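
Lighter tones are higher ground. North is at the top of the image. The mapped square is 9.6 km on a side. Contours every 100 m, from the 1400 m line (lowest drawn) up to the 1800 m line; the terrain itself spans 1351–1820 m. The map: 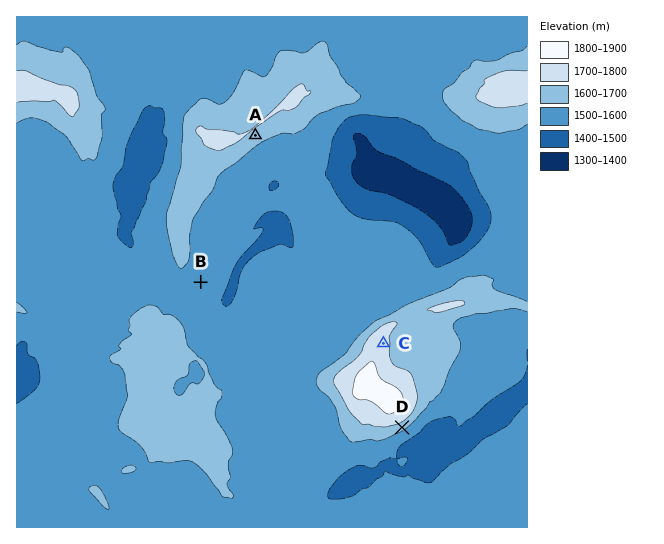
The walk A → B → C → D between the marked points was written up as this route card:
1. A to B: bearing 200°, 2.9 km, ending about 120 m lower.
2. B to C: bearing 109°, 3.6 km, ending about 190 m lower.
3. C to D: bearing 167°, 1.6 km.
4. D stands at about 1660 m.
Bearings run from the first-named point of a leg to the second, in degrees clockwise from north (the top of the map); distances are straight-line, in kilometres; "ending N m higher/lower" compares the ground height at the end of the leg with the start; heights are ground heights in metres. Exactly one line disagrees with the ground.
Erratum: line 2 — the sense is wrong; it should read higher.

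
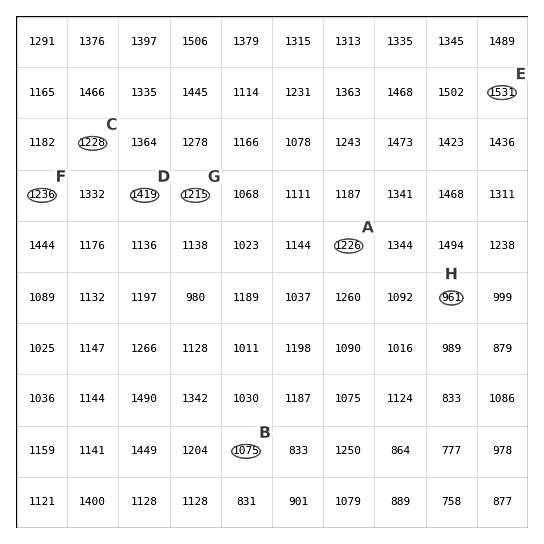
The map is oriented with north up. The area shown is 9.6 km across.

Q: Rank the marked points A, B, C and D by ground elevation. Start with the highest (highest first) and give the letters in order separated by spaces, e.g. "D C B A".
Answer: D C A B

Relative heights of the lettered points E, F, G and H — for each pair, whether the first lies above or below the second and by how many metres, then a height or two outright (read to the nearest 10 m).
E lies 570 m above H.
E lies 320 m above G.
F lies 290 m below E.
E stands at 1530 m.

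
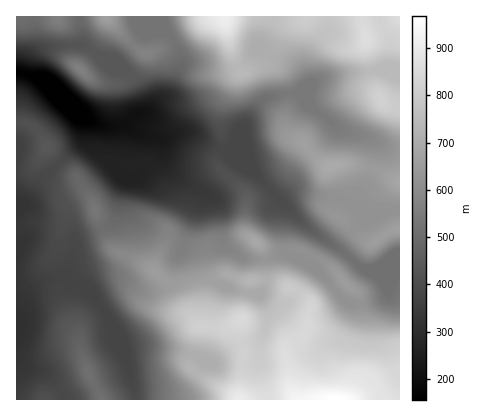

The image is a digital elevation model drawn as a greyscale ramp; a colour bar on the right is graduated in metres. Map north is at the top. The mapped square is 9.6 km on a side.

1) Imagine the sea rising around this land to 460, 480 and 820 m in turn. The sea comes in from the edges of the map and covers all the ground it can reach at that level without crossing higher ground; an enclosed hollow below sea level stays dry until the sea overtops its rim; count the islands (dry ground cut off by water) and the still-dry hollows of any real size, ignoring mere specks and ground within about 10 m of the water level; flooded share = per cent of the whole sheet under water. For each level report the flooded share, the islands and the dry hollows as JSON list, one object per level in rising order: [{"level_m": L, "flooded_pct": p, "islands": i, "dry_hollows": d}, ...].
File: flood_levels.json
[{"level_m": 460, "flooded_pct": 37, "islands": 1, "dry_hollows": 0}, {"level_m": 480, "flooded_pct": 39, "islands": 1, "dry_hollows": 0}, {"level_m": 820, "flooded_pct": 92, "islands": 1, "dry_hollows": 0}]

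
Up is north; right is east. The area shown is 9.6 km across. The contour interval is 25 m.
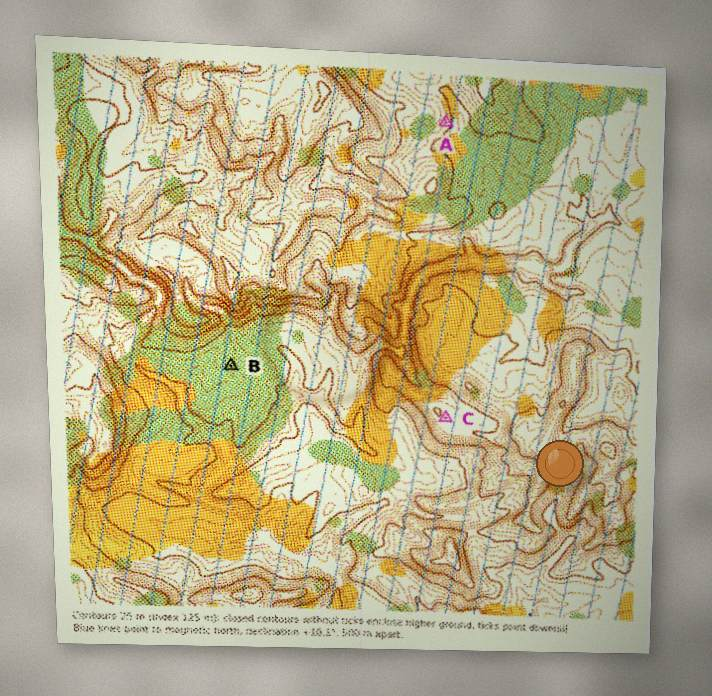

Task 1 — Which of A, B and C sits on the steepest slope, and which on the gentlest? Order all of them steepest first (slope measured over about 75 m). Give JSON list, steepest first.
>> ["A", "B", "C"]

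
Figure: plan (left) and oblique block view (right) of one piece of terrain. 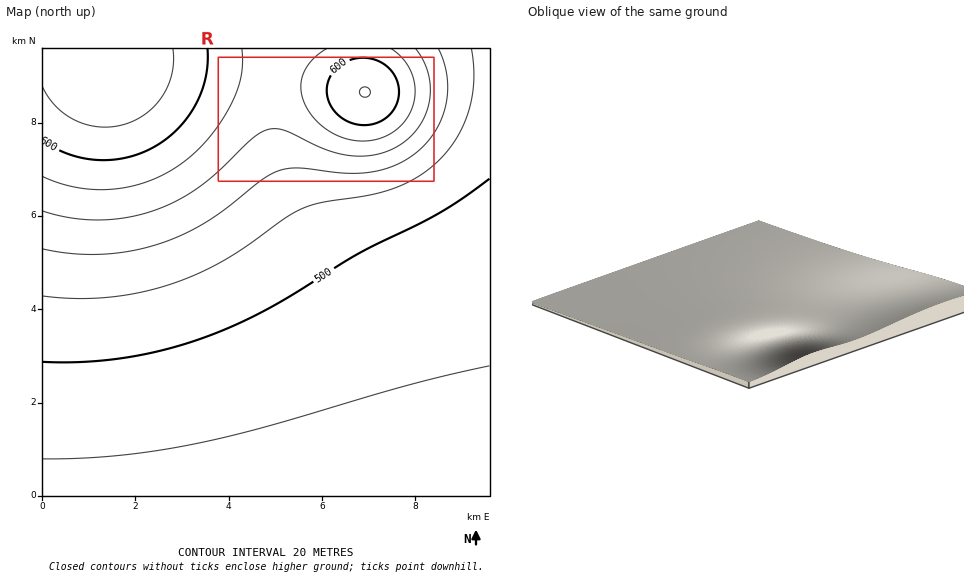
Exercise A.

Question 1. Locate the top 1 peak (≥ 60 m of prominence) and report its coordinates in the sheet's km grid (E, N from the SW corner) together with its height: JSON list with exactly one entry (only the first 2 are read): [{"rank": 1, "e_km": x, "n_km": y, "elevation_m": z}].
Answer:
[{"rank": 1, "e_km": 1.36, "n_km": 9.34, "elevation_m": 639}]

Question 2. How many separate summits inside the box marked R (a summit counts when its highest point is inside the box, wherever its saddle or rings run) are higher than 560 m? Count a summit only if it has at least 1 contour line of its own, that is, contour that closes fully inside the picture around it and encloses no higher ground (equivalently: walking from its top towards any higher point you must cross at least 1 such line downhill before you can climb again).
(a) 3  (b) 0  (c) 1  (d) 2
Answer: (c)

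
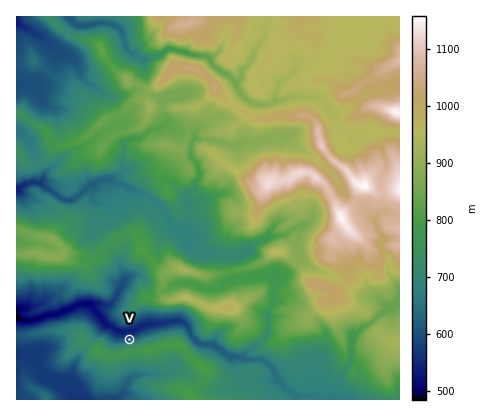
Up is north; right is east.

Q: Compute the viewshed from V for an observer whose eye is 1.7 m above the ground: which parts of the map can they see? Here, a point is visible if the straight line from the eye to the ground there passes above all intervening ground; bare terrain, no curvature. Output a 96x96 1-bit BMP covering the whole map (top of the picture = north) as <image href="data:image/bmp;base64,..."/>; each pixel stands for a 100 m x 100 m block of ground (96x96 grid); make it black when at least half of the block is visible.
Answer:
<image width="96" height="96" href="data:image/bmp;base64,Qk2+BAAAAAAAAD4AAAAoAAAAYAAAAGAAAAABAAEAAAAAAIAEAAATCwAAEwsAAAIAAAAAAAAA////AAAAAAAAAAAAAAAAAAAAAAAAAAAAAAAAAAAAAAAAAAAAAAAAAAAAAAAAAAAAAAAAAAAAAAAAAAAAAAAAAAAAAAAAAAAAAAAAAAAAAAAAAAAAAAAAAAAAAAAAAAAAAAAAAAAAAAAAAAAAAAAAAAAAAAAAAAAAAAAAAAAAAAAAAAAAAAAAAAAAAAAAAAAAAAAAAAAAAAAAAAYAAAAAAAAAAAAAAAf4AAAAAAAAAAAAAAf/AAAAAAAAAAAAAAf/AAAAAAAAAAAAAHP/AAAAAAAAAAAAAHn/wAAAAAAAAAAAAH//wAGAAAAAAAAAAH//+A/BAAAAAAAAAH3f///+AAAAAAAAAHxv///8AAAAAAAAADgH///4AAAAAAAAACAH//4AAAAAAAAAP+AD//gAAAAAAAAAP/gAAGAAAAAAAAAGB/4AAAAAAAAAAAD3A/4AAAAAAAAAAAD3gfwAAAAAAAAAAAB/4fgAAAAAAAAAAAB/+PwAAAAAAAAAAAD//vwAAAAAAAAAAAD///wAAAAAAAAAAABn//wAAAAAAAAAAADz/zwAAAAAAAAAAAD7/gAAAAAAAAAAAAAADgAAAAAAAAAAAAAAAAAAAAAAAAAAAAAAAAAAAAAAAAAAAAAAAAAAAAAAAAAAAAAAAAAAAAAAAAAAAAAAAAAAAAAAAAAAAAAAAAAAAAAAAAAAAAAAAAAAAAAAAAAAAAAAAAAAAAAAAAAAAAAAAAAAAAAAAAAAAAAAAAAAAAAAAAAAAAAAAAAAAAAAAAAAAAAAAAAAAAAAAAAAAAAAAAAAAAAAAAAAAAAAAAAAAAAAAAAAAAAAAAAAAAAAAAAAAAAAAAAAAAAAAAAAAAAAAAAAAAAAAAAAAAAAAAAAAAAAAAAAAAAAAAAAAAAAAAAAAAAAAAAAAAAAAAAAAAAAAAAAAAAAAAAAAAAAAAAAAAAAAAAAAAAAAAAAAAAAAAAAAAAAAAAAAAAAAAAAAAAAAAAAAAAAAAAAAAAAAAAAAAAAAAAAAAAAAAAAAAAAAAAAAAAAAAAAAAAAAAAAAAAAAAAAAAAAAAAAAAAAAAAAAAAAAAAAAAAAAAAAAAAAAAAAAAAAAAAAAAAAAAAAAAAAAAAAAAAAAAAAAAAAAAAAAAAAAAAAAAAAAAAAAAAAAAAAAAAAAAAAAAAAAAAAAAAAAAAAAAAAAAAAAAAAAAAAAAAAAAAAAAAAAAAAAAAAAAAAAAAAAAAAAAAAAAAAAAAAAAAAAAAAAAAAAAAAAAAAAAAAAAAAAAAAAAAAAAAAAAAAAAAAAAAAAAAAAAAAAAAAAAAAAAAAAAAAAAAAAAAAAAAAAAAAAAAAAAAAAAAAAAAAAAAAAAAAAAAAAAAAAAAAAAAAAAAAAAAAAAAAAAAAAAAAAAAAAAAAAAAAAAAAAAAAAAAAAAAAAAAAAAAAAAAAAAAAAAAAAAAAAAAAAAAAAAAAAAAAAAAAAAAAAAAAAAAAAAAAAAAAAAAAAAAAAAAAAAAAAAAAAAAAAAAAAAAAAAAAAAAAAAAAAAAAAAAAAAAAAAA="/>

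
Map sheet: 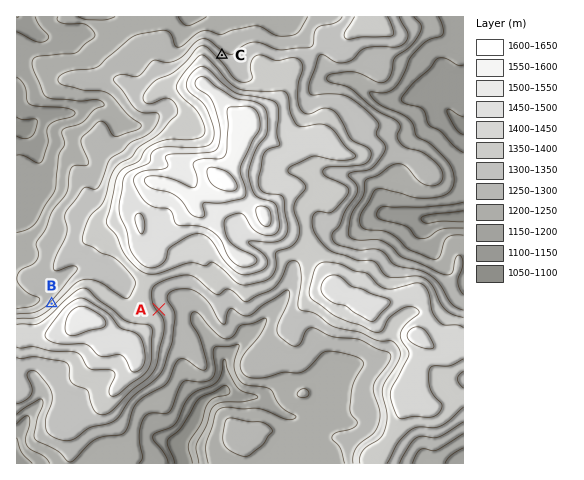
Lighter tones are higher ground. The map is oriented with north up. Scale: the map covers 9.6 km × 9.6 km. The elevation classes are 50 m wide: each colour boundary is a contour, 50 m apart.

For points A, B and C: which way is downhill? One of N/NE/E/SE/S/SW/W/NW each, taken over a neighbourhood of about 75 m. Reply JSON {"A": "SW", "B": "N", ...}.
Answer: {"A": "NE", "B": "NW", "C": "NE"}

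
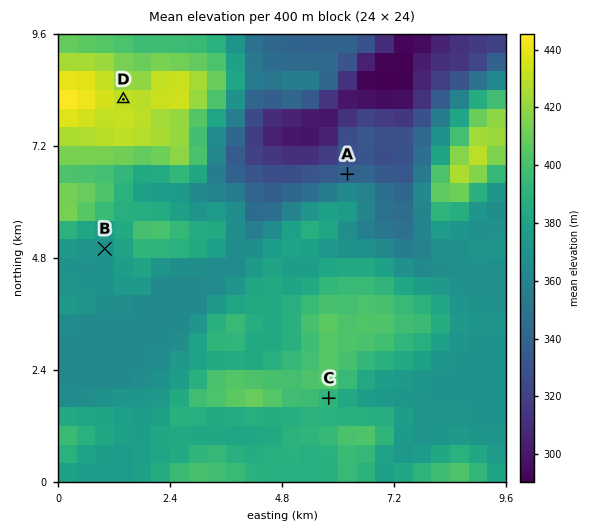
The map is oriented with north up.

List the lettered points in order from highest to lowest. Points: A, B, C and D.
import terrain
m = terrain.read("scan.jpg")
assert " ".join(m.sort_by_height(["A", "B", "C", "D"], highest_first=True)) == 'D C B A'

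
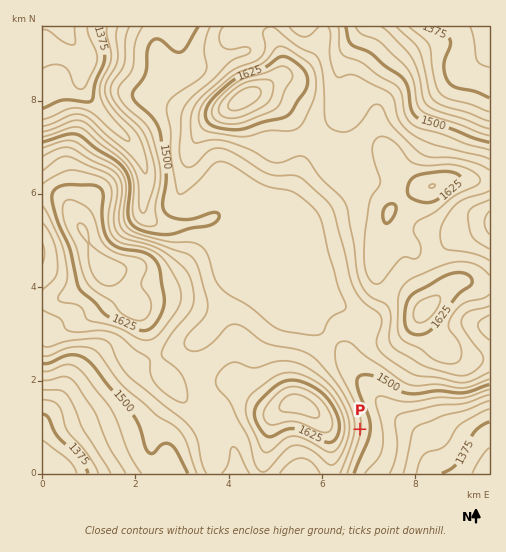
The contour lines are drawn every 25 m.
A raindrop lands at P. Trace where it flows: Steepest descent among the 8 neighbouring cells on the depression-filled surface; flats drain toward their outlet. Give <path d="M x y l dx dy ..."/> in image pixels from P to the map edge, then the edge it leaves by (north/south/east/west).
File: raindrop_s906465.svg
<path d="M360 429l50 0 16 16 2 7 3 10 11 11"/>
exit: south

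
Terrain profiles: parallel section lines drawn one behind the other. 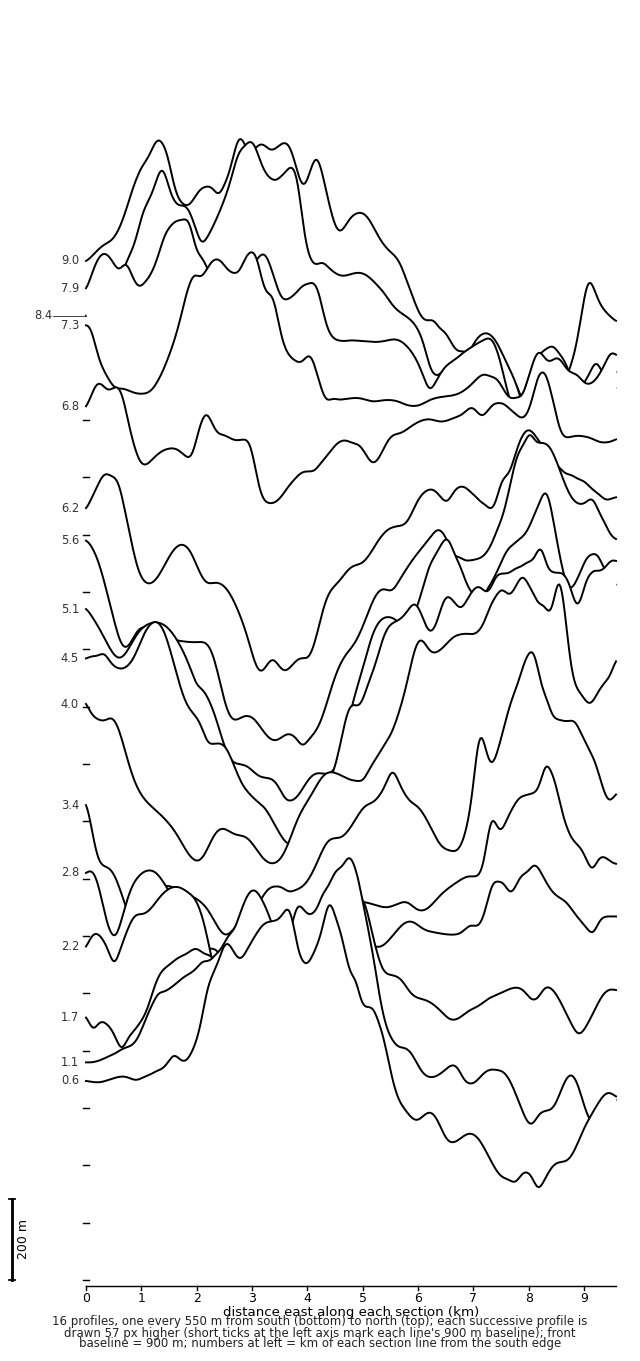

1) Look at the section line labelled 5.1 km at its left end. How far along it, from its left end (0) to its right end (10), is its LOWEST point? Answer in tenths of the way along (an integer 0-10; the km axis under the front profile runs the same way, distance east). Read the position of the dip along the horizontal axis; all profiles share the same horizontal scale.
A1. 4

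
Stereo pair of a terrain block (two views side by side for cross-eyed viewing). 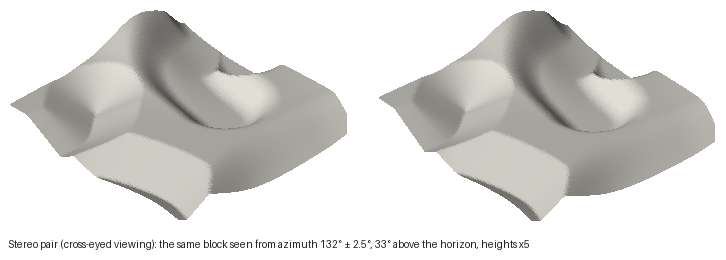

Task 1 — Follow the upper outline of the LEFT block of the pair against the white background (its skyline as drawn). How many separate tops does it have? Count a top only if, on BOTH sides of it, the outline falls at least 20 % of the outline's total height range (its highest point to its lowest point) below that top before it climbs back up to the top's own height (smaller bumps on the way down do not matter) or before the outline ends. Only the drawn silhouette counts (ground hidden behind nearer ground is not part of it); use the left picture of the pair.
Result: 1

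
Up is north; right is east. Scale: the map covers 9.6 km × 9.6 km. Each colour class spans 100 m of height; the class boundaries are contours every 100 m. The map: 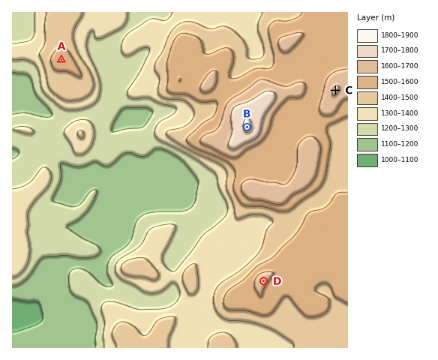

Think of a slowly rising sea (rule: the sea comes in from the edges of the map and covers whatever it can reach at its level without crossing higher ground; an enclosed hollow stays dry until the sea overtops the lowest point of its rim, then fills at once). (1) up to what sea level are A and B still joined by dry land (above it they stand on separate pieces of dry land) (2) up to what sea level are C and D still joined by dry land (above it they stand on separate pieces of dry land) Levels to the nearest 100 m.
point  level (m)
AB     1300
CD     1500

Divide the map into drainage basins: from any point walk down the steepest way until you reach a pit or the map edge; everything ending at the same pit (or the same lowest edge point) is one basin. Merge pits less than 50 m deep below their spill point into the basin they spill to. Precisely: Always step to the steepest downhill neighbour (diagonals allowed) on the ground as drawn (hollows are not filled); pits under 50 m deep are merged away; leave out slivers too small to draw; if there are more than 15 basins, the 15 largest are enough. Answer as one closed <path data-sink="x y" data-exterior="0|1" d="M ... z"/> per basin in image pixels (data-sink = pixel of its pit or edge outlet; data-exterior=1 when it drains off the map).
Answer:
<path data-sink="12 318" data-exterior="1" d="M348 12l-283 0-1 6-6 8 4 30 19 22 0 16 7 16 0 9-7 15-45 0 6 5 2 7 0 32-10 12-15 12-7 2 0 144 336 0z"/><path data-sink="12 100" data-exterior="1" d="M31 51l-19 2 0 76 12 0 16 5 41 0 7-15 0-9-7-16 1-13-2-5-17-17z"/><path data-sink="12 27" data-exterior="1" d="M65 12l-53 0 0 40 19-1 31 8-4-33 6-8z"/><path data-sink="12 152" data-exterior="1" d="M24 129l-12 1 0 74 7-2 15-12 10-12 0-35-7-9z"/>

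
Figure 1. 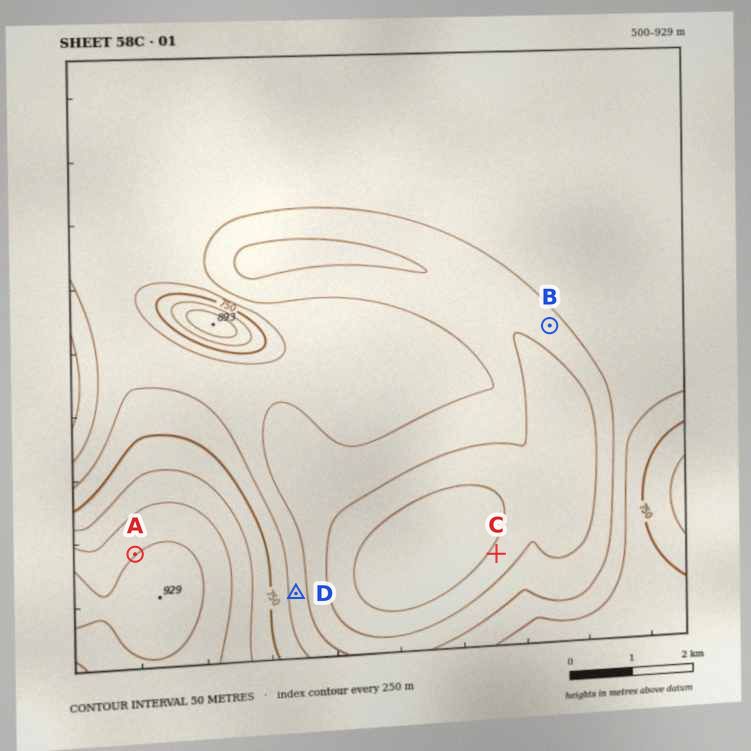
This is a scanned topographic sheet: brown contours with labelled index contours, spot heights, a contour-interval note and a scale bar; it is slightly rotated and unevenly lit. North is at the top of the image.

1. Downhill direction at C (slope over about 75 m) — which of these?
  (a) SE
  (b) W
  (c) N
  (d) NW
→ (d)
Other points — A NW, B SW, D E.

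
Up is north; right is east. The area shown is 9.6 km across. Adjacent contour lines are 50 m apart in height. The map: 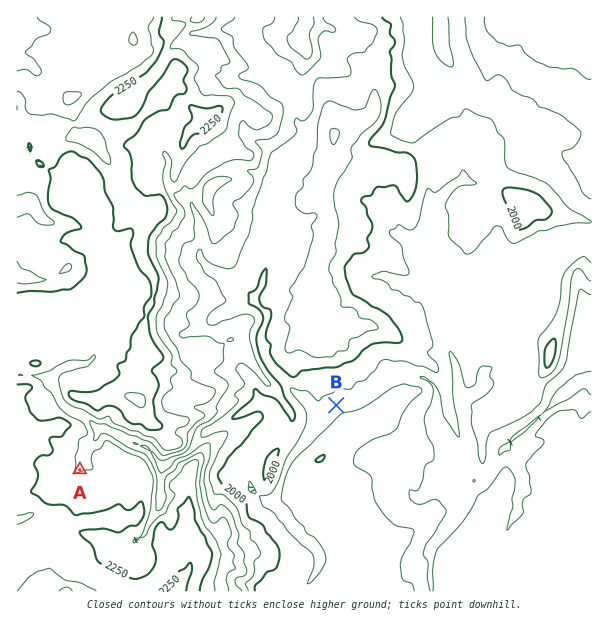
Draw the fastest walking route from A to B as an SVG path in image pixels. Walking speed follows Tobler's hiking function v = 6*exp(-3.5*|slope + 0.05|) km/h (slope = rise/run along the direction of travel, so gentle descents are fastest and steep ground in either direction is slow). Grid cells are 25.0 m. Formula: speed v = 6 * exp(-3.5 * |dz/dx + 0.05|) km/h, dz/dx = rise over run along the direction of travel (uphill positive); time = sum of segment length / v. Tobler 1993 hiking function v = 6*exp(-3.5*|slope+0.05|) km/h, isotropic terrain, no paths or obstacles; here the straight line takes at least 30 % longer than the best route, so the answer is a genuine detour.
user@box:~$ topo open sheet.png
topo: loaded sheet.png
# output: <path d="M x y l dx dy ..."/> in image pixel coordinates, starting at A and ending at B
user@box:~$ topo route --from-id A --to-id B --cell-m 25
<path d="M80 470l1-3 0-6 8-15 1-2 6-3 2-1 3-6 3-2 4 0 27 14 3 0 12 6 8 7 3 2 4 0 9-5 6 0 9-4 2-2 3-1 9-9 27-14 33 0 3-1 3 0 3 1 13 0 3 2 9 0 6-3 8-8 3-1 6 0 6-3 4-5 6-3"/>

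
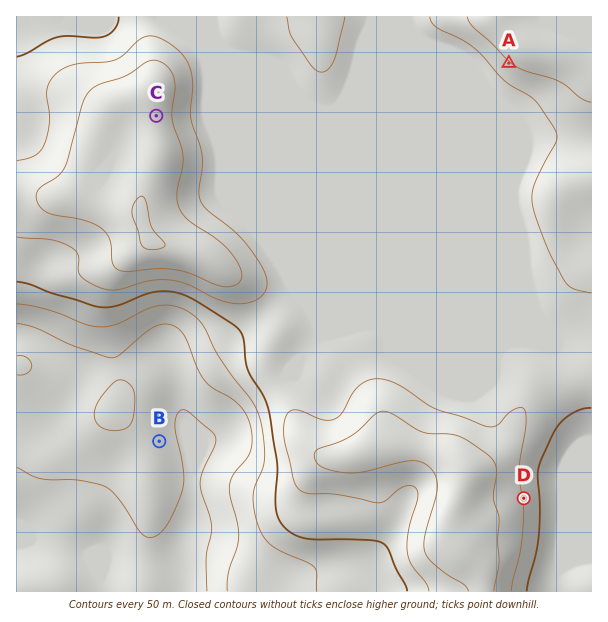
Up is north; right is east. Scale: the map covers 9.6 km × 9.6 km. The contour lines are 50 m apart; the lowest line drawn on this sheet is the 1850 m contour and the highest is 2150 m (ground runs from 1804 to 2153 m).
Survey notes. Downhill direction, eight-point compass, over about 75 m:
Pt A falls SW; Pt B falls E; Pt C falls E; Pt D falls E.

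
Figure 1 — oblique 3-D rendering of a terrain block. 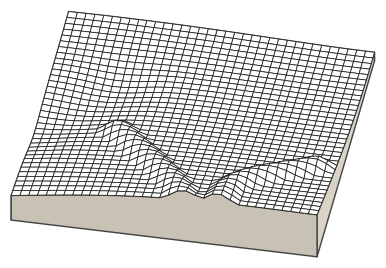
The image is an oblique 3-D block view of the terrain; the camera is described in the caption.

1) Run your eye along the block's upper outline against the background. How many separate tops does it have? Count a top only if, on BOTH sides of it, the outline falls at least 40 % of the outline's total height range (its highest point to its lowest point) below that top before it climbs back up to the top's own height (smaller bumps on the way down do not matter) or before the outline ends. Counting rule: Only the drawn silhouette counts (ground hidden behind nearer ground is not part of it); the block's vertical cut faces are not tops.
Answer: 0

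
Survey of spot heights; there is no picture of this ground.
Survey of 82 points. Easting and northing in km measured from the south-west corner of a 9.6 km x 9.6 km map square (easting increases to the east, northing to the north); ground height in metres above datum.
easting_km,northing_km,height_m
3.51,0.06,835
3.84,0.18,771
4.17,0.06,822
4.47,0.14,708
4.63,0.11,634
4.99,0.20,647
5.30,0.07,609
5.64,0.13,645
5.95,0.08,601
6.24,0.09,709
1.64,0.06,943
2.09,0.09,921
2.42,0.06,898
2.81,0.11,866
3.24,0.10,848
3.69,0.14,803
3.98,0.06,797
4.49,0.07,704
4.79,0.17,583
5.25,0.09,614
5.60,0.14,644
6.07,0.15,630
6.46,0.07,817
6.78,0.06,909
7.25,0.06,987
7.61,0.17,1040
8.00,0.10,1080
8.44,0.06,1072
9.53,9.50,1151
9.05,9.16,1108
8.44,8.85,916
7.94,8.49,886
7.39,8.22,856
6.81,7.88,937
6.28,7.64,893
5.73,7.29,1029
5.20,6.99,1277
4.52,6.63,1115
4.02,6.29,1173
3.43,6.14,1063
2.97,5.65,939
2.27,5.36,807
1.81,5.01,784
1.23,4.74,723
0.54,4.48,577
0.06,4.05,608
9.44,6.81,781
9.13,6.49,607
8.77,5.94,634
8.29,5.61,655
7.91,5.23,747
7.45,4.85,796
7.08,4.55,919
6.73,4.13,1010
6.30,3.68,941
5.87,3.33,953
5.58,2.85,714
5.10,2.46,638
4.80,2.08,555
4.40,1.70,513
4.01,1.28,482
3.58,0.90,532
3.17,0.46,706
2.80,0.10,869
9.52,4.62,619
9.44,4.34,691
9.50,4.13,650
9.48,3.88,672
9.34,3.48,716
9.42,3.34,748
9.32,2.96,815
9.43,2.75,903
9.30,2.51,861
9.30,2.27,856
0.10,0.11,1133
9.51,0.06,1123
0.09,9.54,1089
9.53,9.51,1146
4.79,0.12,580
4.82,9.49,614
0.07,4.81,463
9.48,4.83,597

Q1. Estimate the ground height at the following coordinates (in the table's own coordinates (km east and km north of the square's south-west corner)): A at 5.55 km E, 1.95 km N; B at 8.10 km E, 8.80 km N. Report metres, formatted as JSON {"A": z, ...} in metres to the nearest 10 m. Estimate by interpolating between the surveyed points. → {"A": 650, "B": 910}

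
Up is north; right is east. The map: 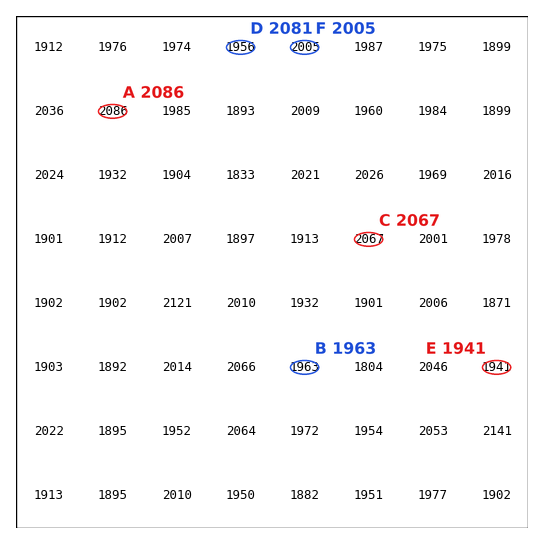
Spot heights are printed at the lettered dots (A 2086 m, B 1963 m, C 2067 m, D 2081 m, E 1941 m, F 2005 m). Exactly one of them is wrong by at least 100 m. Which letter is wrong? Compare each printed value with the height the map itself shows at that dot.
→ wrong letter D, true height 1956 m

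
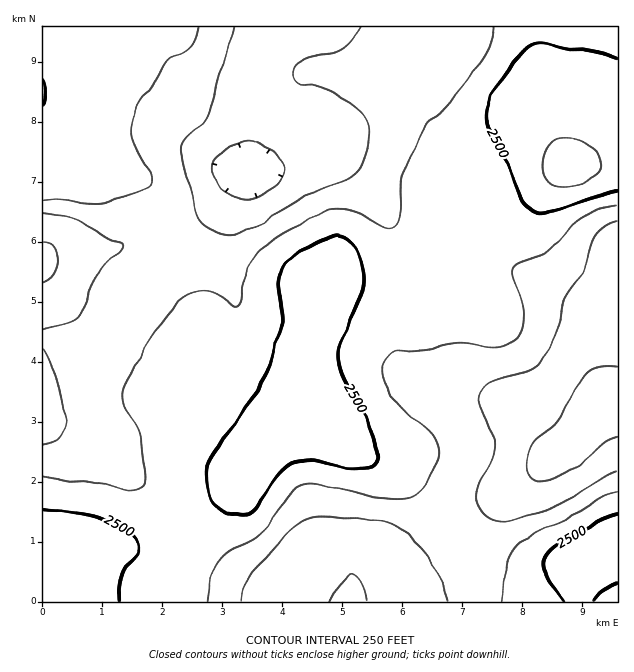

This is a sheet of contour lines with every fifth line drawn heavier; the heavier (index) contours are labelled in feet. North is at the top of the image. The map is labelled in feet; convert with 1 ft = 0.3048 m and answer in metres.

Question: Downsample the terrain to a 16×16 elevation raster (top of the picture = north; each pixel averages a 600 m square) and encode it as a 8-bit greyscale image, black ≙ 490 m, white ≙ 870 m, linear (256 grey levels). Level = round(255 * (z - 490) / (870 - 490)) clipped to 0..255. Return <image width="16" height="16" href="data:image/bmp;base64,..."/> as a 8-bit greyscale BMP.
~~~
<image width="16" height="16" href="data:image/bmp;base64,Qk02BQAAAAAAADYEAAAoAAAAEAAAABAAAAABAAgAAAAAAAABAAATCwAAEwsAAAABAAAAAAAAAAAAAAEBAQACAgIAAwMDAAQEBAAFBQUABgYGAAcHBwAICAgACQkJAAoKCgALCwsADAwMAA0NDQAODg4ADw8PABAQEAAREREAEhISABMTEwAUFBQAFRUVABYWFgAXFxcAGBgYABkZGQAaGhoAGxsbABwcHAAdHR0AHh4eAB8fHwAgICAAISEhACIiIgAjIyMAJCQkACUlJQAmJiYAJycnACgoKAApKSkAKioqACsrKwAsLCwALS0tAC4uLgAvLy8AMDAwADExMQAyMjIAMzMzADQ0NAA1NTUANjY2ADc3NwA4ODgAOTk5ADo6OgA7OzsAPDw8AD09PQA+Pj4APz8/AEBAQABBQUEAQkJCAENDQwBEREQARUVFAEZGRgBHR0cASEhIAElJSQBKSkoAS0tLAExMTABNTU0ATk5OAE9PTwBQUFAAUVFRAFJSUgBTU1MAVFRUAFVVVQBWVlYAV1dXAFhYWABZWVkAWlpaAFtbWwBcXFwAXV1dAF5eXgBfX18AYGBgAGFhYQBiYmIAY2NjAGRkZABlZWUAZmZmAGdnZwBoaGgAaWlpAGpqagBra2sAbGxsAG1tbQBubm4Ab29vAHBwcABxcXEAcnJyAHNzcwB0dHQAdXV1AHZ2dgB3d3cAeHh4AHl5eQB6enoAe3t7AHx8fAB9fX0Afn5+AH9/fwCAgIAAgYGBAIKCggCDg4MAhISEAIWFhQCGhoYAh4eHAIiIiACJiYkAioqKAIuLiwCMjIwAjY2NAI6OjgCPj48AkJCQAJGRkQCSkpIAk5OTAJSUlACVlZUAlpaWAJeXlwCYmJgAmZmZAJqamgCbm5sAnJycAJ2dnQCenp4An5+fAKCgoAChoaEAoqKiAKOjowCkpKQApaWlAKampgCnp6cAqKioAKmpqQCqqqoAq6urAKysrACtra0Arq6uAK+vrwCwsLAAsbGxALKysgCzs7MAtLS0ALW1tQC2trYAt7e3ALi4uAC5ubkAurq6ALu7uwC8vLwAvb29AL6+vgC/v78AwMDAAMHBwQDCwsIAw8PDAMTExADFxcUAxsbGAMfHxwDIyMgAycnJAMrKygDLy8sAzMzMAM3NzQDOzs4Az8/PANDQ0ADR0dEA0tLSANPT0wDU1NQA1dXVANbW1gDX19cA2NjYANnZ2QDa2toA29vbANzc3ADd3d0A3t7eAN/f3wDg4OAA4eHhAOLi4gDj4+MA5OTkAOXl5QDm5uYA5+fnAOjo6ADp6ekA6urqAOvr6wDs7OwA7e3tAO7u7gDv7+8A8PDwAPHx8QDy8vIA8/PzAPT09AD19fUA9vb2APf39wD4+PgA+fn5APr6+gD7+/sA/Pz8AP39/QD+/v4A////AMDBrJWHWzUkHStDWXWivLzMyLiumoBQLScyUWlvkrnKta6fpa+2hlpcZ3RsS0xton5+f5e00reXpKGLcEUiJEpUan6Vp8nY1tOqjHhRJBUZT26HlJau0t/Fk3hnRTQgDVhugpWTmb7Lr4ZzaWNUMx5VZXeMko2wxLSYlI+Td0g0NFdte4WFr9HBpZuZmHtVNCJHWmhqdaPGwZqOjo6Ebj1AXGFhUEZmj5mEjJegp5RhnZiHcDcUJUpedYqPncfgyLCfh2QyFiAuP2WGj6rY8eWtl4RxUzI6P0hhfY+83d3VqpCHf2U7RlFVZ3B6p8/PyJ2MiIZ2RkNLUF5gYoiytrQ="/>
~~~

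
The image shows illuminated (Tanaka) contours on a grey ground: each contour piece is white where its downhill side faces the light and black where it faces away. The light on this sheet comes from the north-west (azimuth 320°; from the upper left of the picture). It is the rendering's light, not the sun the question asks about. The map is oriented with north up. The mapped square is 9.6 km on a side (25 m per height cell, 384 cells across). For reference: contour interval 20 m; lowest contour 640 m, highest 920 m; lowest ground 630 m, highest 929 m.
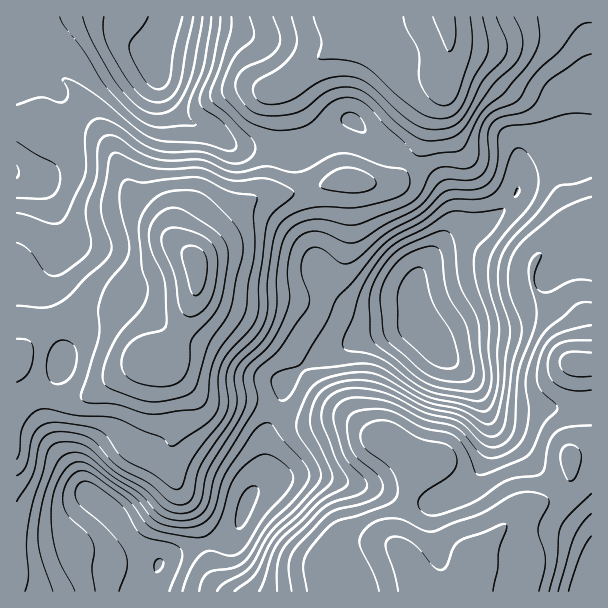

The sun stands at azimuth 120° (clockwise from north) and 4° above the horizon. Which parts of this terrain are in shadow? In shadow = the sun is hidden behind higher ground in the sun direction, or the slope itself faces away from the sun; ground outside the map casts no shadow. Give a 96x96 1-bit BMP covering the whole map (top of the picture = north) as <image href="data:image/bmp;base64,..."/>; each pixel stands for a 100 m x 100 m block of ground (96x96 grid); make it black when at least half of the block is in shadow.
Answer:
<image width="96" height="96" href="data:image/bmp;base64,Qk2+BAAAAAAAAD4AAAAoAAAAYAAAAGAAAAABAAEAAAAAAIAEAAATCwAAEwsAAAIAAAAAAAAA////AAAAAAAAAAD4/jAAAAAAAAAAAAH8//gAAAAAAAAAAAH9//gAAAAAAAAAAAH///wAAAAAAAAAAAH///4AAAAAAAAAAAH///+AAAAAAAAAAAD5///AAAAAAAAAAAAB///AAAAAAAAAAAAB///gAAAAAAAAAAAB///wAAAAAAAAAAAA///4AAAAAAAAAAAA///4IAOAAAAAAAAAf//8cAPgAAAAAAwAf///+AP/AAAAAAgAf////AD/gAAAAAAAP////gA/wAAAAAAAP////gAfgAAAAAAAP////gAPAAAAAAAAH///4AADAAAAAAAAH//8AAABgAAAAAAAD//4AAABwAAAAAAAB//4AAAB4IAAAAAAAf++AAAB8cAAAAAAADA/AAAD/8AAAAAAAAA/AAAD/+AAAAAAAAB/gAAD/+AAAAAAAAB/gAAH/+AAAAAAAAH/gAAH/8AAAAAAAAP/AAAH/4AAAAAAAAf+AAMP/AAAAAAAAA/+AAef+AAAAAAAAB/+AAf/+AAAAAAAAB//AAf/+AAAAAAAAB//AAP//AAAcAAAAD//gAf//AAAeAAAAB//gA///gAA/AAAAB//wB///4AA/gAAAAf/wD///8AA/4AAAAB/gD///+AA/8AAAAAAAD///+AAf+AAAAAAAD////AAP+AAAAAAAD////AAH/AAAAAAAH////gAD+AAAAAAAH////AAAYAAAAAAAH////AAAAAAAAAAAH///+AAAAAAAAAAAP///gAAAABgAAAAAP//4AAAAADgAAAAAP//4AAAAAHwAAAAAP//4AAAAAPwAAAAAP//4AAAAAPwAAAAAP//4AAAMAPwAAAAAP//4AAAP4PgAAAAAP//4AAAH+CAAAAAAH//8AAAD/gAAAAAAB//8AAAAf4AAAAAAAf/+AAAAP4AAAAAAAP/+AAAAP8AAAAAAAP//AAAAP8AAAAAAAH//gAAAP8AAAAAAAD//wAAAP8AAAAAAAA//4AAAf8AAAAAAAAf/4AAEf8AAAAAAAAH/8AAfH8AAAAAAAAA/4AA/g8AAAAAAAAAf4AB/wcAAAAAAAAAP4AD/wAAAAAAAAAAH4AD/4AABgAAAAAADwAD/wAYDwAAAAAAAAAB/wB8H4BwAAAAAAAB/wD8H4BwAAAAAAAB/gD8HwAAAAAAAAAA/gD8HgAAAAAAAAAAfgDwAAAAAAAAAAAAfgAAAAAAAAAAAAAAOAAAAAAAAAAAAAAAAAAAAAAAAAAAAAAAAAAAAAAAAAAAAAAAAAAAAAAAAAAAAAAAAAD4AAAAAAAAAAAAAAH+AAAAAAAAAAAAAAP/gAAAAAAAAAAAAAP/4AAAAAAAAAAAAAP/8AAAAAAAAAAAAAf//AAAAAAAAAAAAAf//AAAAAAAAAAAAA///DgAAAAAAAAAAA//+H4AAAAAAAAAAA//+H4AAAAAAAAAAB//+H4AAAAAAAAAAB//+D4AAAAAAAAAAB//8AAAAAAAAAAAAA//8AAAAAAAAAAAAA//8AAAAAAAAAAAAA//8AAAAAAAAAA="/>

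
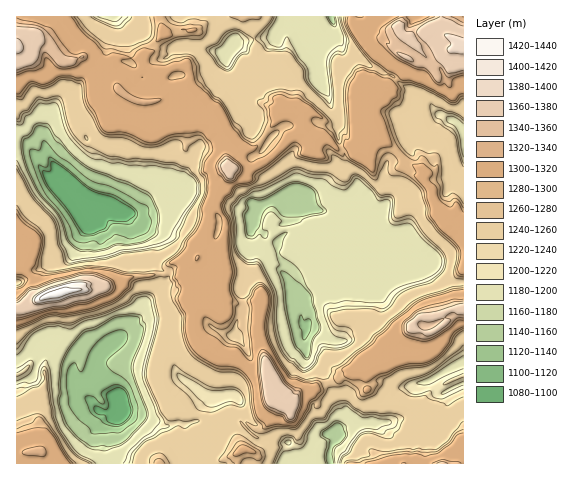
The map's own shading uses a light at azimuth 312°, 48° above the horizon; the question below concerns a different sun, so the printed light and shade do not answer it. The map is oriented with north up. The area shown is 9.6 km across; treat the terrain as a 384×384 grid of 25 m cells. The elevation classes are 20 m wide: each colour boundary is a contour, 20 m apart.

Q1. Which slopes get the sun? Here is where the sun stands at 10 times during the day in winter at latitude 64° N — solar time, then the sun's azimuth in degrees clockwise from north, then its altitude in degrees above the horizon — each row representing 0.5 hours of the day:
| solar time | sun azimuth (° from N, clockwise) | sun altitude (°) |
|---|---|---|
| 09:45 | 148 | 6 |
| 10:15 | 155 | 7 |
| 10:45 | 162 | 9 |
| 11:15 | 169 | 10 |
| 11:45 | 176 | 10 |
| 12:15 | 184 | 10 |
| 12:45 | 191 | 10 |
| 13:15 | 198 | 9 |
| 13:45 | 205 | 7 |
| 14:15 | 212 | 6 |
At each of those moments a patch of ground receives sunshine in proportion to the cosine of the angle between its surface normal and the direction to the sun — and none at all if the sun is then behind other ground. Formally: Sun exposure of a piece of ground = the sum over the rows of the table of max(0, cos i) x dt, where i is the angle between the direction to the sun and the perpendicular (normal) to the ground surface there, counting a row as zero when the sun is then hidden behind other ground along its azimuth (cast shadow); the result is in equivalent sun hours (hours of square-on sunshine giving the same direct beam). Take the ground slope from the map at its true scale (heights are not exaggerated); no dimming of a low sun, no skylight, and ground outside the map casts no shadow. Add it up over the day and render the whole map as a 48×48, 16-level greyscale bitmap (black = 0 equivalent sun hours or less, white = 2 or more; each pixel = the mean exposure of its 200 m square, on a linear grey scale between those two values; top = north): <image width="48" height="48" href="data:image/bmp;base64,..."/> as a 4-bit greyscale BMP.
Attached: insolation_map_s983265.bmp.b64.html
<image width="48" height="48" href="data:image/bmp;base64,Qk32BAAAAAAAAHYAAAAoAAAAMAAAADAAAAABAAQAAAAAAIAEAAATCwAAEwsAABAAAAAAAAAAAAAAABEREQAiIiIAMzMzAERERABVVVUAZmZmAHd3dwCIiIgAmZmZAKqqqgC7u7sAzMzMAN3d3QDu7u4A////AGeGUhA1VEVCRVVVipp4ZVVVUQATQkMgE0RFQQEAJCREVVVVM2M2h3VWITMQAAAARVVFIRARACElVVVVQgJWi7ZDESVBEiMhFRMyERNEMhIQI0VVVFWrvYl2RSABJVVVMBEhIjQxACFFh3VFVVeZz8rbx0M1RFZlQ1MkM0MkMjRqZmQiRFh9xql6d87dyGVVVVVURER2RXiHVUMhADaXZXqH3YdmZVUyIxRUZFd2aHiWVCR5d4Z1VDanZoyWUgAiERAVVVVoy4iFQkq5qndlQBImy6Z2aFMlhYVFZVVWZoZmV7hnibZlEAAUWHadp720FCUzZlVmZlRWeWfNy2VTEABEElZmru7ddGVVaWZVVTRGZnyGZSQhEAAlMSVVZmadyqZVanZlVUM1ZqZlISUiEQEQARFGZmZnqqllVrdmZVM1ZnZCEUZDMyEiNEIVWN3ph93am43ZZVZFVmU3pmVUMzM3uWUhVmRKze/+/e7N26hVVVaXiFV1RER4dmVCETd2fXr//+///KdnaWZmZ2VnREViESIRIAASVia+7v7t7beGZ1VlVDVWVVVTIRARIgAAAAECR7t8m72mVVVWU0IzRWlVVVVEIRAAACEAAAFDNauWeGZWZ0ISR5ZVVVVVQgABEoMAAAAAERJFdWZlVlQjZ4ZVVWVVRDEBSlUgAAAAASNEdmdmUyEkV3VVVVVVRFRDVFVBAAAAASMzEVRmUhJEVmZWZVVVVVVZVlVTEAAAAAAAEUVVUzRFRWZmZVVWZVbIqFUkIAAAAAACExRUZiBHdFVlVWZVVWuLpkEkIAAAAAAUQjNWVUJWRDVVZmZWiJiZZRJCAAAAAARFUzRXNGQzERElZlVlnLaVVTQgAAESJYVnVBNWR2UgNDJXZmVmVmZkI1MAAjNHmGemVTJGu93ZVVZ2ZmaNhWdiAVIRJFrJd7x1VTRWbO/b2YyGmWi2ZmpURDIiRahq3IZmZXl2zJqNzMmau8yWecdUVSJHWnvadmZni8d4d2jYjey6Zq2WeGU1VTNnp8mK3u7tyGUzITJMlr7pi8ZoZhE0VFRWbIvKdmd2ZmU0E1gjqmZYuGVqgSI1VHdWuLdmd73dqZiVVSBiSYZnFGVmNFVVVHt5iYd93ZZmq6x2UxJJNFVCI1VlNVVVI6faaGaWZmZVZmZlUUVHl1VERVVURVVBFqpmZ2eWZmZlZlVVNFZmZmYyRlZVVlVH3HmahmlmVoiHZmVTJVZkVUERVlZpt1WJyce7tmZmdzM0VVUhRWUyIAESVVZmh2ati33tdoZVU1VVRVIUVWVSEjEkVFVVSM66dpdnzsdlVVVmVFNFVWVVVVNFUkQxaXanzb22zaZlVEVDV1RTA1VVZSRVVBBJeMtoZ3Z6YUdURVZjABNBITVVUyVTNDiWq1hmeHZ3MzNBAAE3QiV5UxQgAUVUA5lpZXV2ZzVkNVMSMzEpy7p5lYYyJFVVR6Zld1ZnYjMhRUE0I1VVNFZmrqe2VWZVW2VEZSRUMwAUVRMQAEVjEAFGaZh6VWZSZkRSEgAkIA=="/>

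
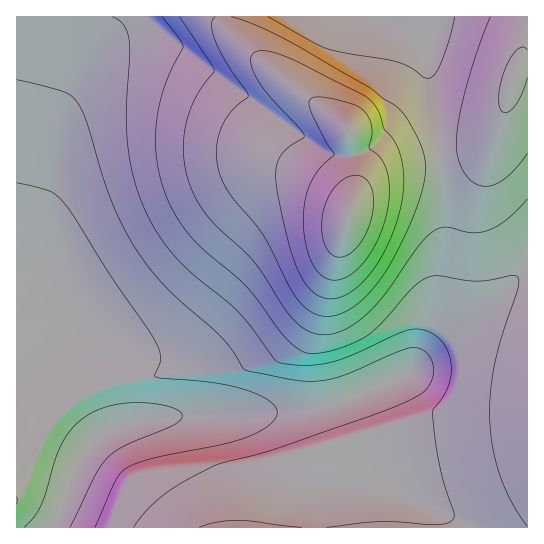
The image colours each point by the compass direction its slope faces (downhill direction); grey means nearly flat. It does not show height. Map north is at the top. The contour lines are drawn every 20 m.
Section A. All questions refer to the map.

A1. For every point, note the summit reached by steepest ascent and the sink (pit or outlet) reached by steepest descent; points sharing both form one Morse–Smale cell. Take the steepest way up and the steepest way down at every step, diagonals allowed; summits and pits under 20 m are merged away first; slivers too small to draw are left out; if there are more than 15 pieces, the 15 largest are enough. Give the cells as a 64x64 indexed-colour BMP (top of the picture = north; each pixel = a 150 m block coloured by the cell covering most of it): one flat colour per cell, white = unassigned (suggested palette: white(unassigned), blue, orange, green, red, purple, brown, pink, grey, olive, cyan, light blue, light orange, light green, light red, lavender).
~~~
<image width="64" height="64" href="data:image/bmp;base64,Qk12CAAAAAAAAHYAAAAoAAAAQAAAAEAAAAABAAQAAAAAAAAIAAATCwAAEwsAABAAAAAAAAAA////ALR3HwAOf/8ALKAsACgn1gC9Z5QAS1aMAMJ34wB/f38AIr28AM++FwDox64AeLv/AIrfmACWmP8A1bDFABERERERERERERERERERERERERERERERERERERERERERERERERERERERERERERERERERERERERERERERERERERERERERERERERERERERERERERERERERERERERERERERERERERERERERERERERERERERERERERERERERERERERERERERERERERERERERERERERERERERERERERERERERERERERERERERERERERERERERERERERERERERERERERERERERERERERERERERERERERERERERERERERERERERERERERERERERERERERERERERERERERERERERERERERERERERERERERERERERERERERERERERERERERERERERERERERERERERERERERERERERERERERERERERERERERERERERERERERERERERERERERERERERERERERERERERERERERERERERERERERERERERERERERERERERERERERERERERERERERERERERERERERERERERERERERERERERERERERERERERERERERERERERERERERERERERERERERERERERERERERERERERERERERERERERERERERERERERERERERERERERERERERERERERERERERERERERERERERERERERERERERERERERERERERERERERERERERERERERERERERERERERERERERERERERERERERERERERERERERERERERERERERERERERERERERERERERERERERERERERERERERERERERERERERERERERERERERERERERERERERERERERERERERERERERERERERERERERERERERERERERERERERERERERERERERERERERERERERERERERERERERERERExERERERERERERERERERERERERERERERERERERERERERMREREREREREREREREREREREREREREREREREREREREREzERERERERERERERERERERERERERERERERERERERERERMxEREREREREREREREREREREREREREREREREREREREREzMxERERERERERERERERERERERERERERERERERERERETMzMREREREREREREREREREREREREREREREREREREREREzMzERERERERERERERERERERERERERERERERERERERETMzMzERERERERERERERERERERERERERERERERERERERMzMzMxEREREREREREREREREREREREREREREREREREREzMzMzMRERERERERERERERERERERERERERERERERERETMzMzMzERERERERERERERERERERERERERERERERERERMzMzMzMxERERERERERERERERERERERERERERERERERETMzMzMzERERERERERERERERERERERERERERERERERERMzMzMzMREREREREREREREREREREREREREREREREREREzMzMzMxERERERERERERERERERERERERERERERERERETMzMzMzERERERERERERERERERERERERERERERERERERMzMzMzMREREREREREREREREREREREREREREREREREREzMzMzMxERERERERERERERERERERERERERERERERERETMzMzMzERERERERERERERERERERERERERERERERERERMzMzMzMREREREREREREREREREREREREREREREREREREzMzMzMxERERERERERERERERERERERERERESERERERETMzMzMzERERERERERERERERERERERERERERIhERERETMzMzMzMREREREREREREREREREREREREREREiIRERERMzMzMzMxERERERERERERERERERERERERERESIiIhEREzMzMzMzERERERERERERERERERERERERERERIiIiIiIkQzMzMzMREREREREREREREREREREREREREREiIiIiIiRERDMzMxERERERERERERERERERERERERERESIiIiIiJEREQzMzERERERERERERERERERERERERERERIiIiIiIkREREMzMRERERERERERERERERERERERERERIiIiIiIkREREQzMxERERERERERERERERERERERERESIiIiIiIiREREREMzERERERERERERERERERERERERESIiIiIiIiJEREREQzMRERERERERERERERERERERERESIiIiIiIiIkRERERDMxERERERERERERERERERERERESIiIiIiIiIiREREREQzEREREREREREREREREREREREiIiIiIiIiIiJERERERDMREREREREREREREREREREREiIiIiIiIiIiIkREREREMxEREREREREREREREREREREiIiIiIiIiIiIiRERERERDERERERERERERERERERERIiIiIiIiIiIiIiREREREREQRERERERERERERERERERIiIiIiIiIiIiIiJERERERERBERERERERERERERERERIiIiIiIiIiIiIiIkREREREREERERERERERERERERERIiIiIiIiIiIiIiIkREREREREQRERERERERERERERERIiIiIiIiIiIiIiJERERERERERBEREREREREREREREREiIiIiIiIiIiIiRERERERERERE"/>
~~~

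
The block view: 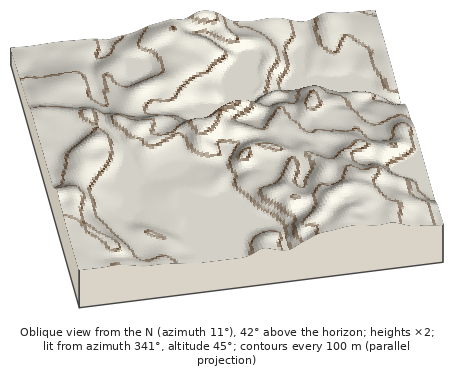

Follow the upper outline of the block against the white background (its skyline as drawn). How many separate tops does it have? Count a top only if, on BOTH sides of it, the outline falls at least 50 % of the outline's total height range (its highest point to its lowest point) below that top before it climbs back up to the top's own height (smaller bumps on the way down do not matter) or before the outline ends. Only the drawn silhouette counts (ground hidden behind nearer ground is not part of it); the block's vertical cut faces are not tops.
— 0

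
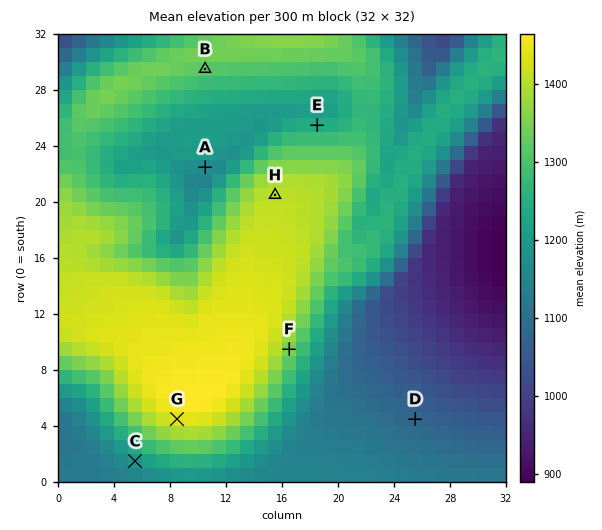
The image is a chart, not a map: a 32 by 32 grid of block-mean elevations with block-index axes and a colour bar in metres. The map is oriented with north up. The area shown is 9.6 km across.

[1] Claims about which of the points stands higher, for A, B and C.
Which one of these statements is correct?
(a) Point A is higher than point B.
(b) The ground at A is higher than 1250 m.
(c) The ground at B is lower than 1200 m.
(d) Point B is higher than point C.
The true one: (d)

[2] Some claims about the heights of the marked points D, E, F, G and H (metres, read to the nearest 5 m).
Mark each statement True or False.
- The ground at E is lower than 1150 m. False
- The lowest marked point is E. False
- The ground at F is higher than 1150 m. True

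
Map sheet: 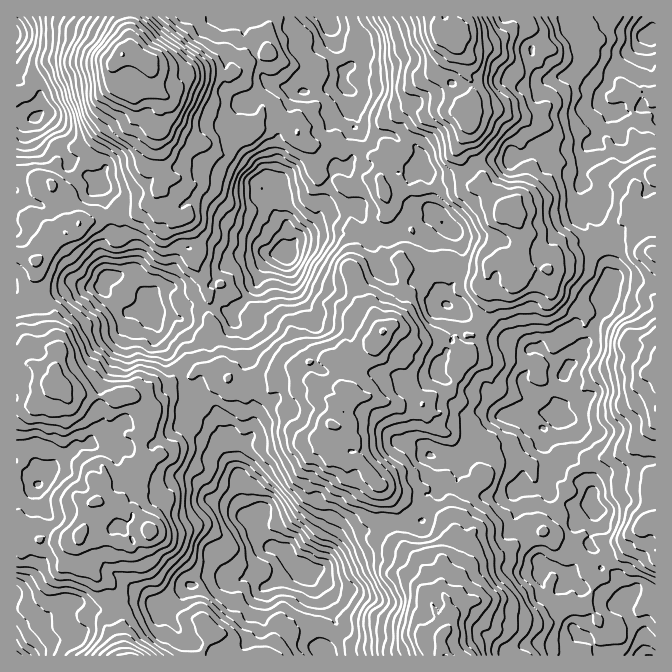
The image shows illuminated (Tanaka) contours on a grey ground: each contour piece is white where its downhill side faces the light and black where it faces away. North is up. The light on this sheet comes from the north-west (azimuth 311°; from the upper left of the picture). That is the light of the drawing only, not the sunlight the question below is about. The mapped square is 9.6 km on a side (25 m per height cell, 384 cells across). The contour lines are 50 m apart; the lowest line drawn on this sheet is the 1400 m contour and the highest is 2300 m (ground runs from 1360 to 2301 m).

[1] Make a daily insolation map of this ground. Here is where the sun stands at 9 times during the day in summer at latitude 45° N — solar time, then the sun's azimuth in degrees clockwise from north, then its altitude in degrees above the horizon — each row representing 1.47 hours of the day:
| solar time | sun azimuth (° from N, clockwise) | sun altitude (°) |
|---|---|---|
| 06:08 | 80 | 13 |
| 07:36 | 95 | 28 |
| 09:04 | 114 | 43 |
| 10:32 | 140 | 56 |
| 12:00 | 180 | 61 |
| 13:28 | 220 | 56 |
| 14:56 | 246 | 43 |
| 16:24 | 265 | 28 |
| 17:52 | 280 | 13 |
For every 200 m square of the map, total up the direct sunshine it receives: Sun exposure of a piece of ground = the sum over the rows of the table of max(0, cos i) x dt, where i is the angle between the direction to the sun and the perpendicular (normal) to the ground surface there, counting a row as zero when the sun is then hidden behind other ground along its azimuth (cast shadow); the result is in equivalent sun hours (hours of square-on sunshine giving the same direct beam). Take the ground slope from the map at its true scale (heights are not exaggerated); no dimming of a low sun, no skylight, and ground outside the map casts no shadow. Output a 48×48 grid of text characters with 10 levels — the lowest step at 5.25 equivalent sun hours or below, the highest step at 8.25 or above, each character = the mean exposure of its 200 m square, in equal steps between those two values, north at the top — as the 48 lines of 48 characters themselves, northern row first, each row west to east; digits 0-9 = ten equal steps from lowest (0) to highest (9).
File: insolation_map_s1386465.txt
876543420000366666667536788888766643366458868889
556644223200034466656731677687788765579746777766
245432136300002456754543676678799877667666678752
567666689875412656996554776676689987976898888644
677776798987766687799885667666799987777876886455
557765888887777788657764477568986663256656785776
857767999999777776563255465477766666555467877888
655668999999777753675667456788788888877777666667
221268989888876666787775556889998898898876764665
233579989999877778989878766667977998888877766676
125678988998888888988998987776778988766776655633
423577878997778888887887766686678874335578666455
887556788978877777665898677767678766102467787678
799865457788888865566899988888888997445566677676
667644677888768986877988867888788987786677666777
875677899999987888877897667986548888997655656898
668899888999998778877576668877754677898754578865
567999898999877886766342245645654546678765679866
888998988999887756300223345786777667877667778999
898898866899997465200345885688897668888888887678
897555558987788864331356774356888789999987885566
786223378888888885331256565324677899999988764677
443342356677776577764566676324344679999999874234
455236666555457546556535565686445578999998874233
665544443344467554435423667888777777789987765686
766753210002554456566567889987887777676778745766
876554320113677666677778778998867998887766567766
777655411556898987887776656678657888778855787689
779977777756789999888877787657568778987788855688
899998899877888999877766889998977888888778767887
999999988887778898865566677999987774358745788888
999999888885488888777668876789998776445655655579
988986677776778788788889886456889888775676556799
899864456789887688988898885224347866787676889987
787556777887788567888999988556667687888878997767
643456768876579667878999999876765688777887787787
657787877677656677777889999998654454556678678767
766768898535654446568999999999866534566557545546
765458877775578534579899988655566766768765544479
887888987998778755677899988763125665568988777898
998899999999877786335788878767665566778898877998
998998899998987887744666777666766665677679778999
989999888998776656753356787886455653223577898989
789889987888522565320245655776776765445556788877
898767876577442245433114442335786698774467876788
888888665456875234676555766655656788778778787699
888875432235789865455678666667778668888887679888
997511100002478985454248776677887436764576578988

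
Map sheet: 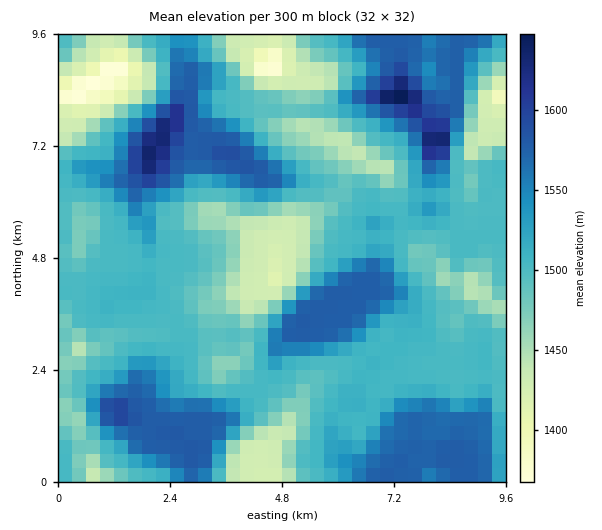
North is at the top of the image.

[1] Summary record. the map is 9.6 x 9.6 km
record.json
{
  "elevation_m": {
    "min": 1355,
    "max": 1650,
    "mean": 1510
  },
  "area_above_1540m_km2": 24.9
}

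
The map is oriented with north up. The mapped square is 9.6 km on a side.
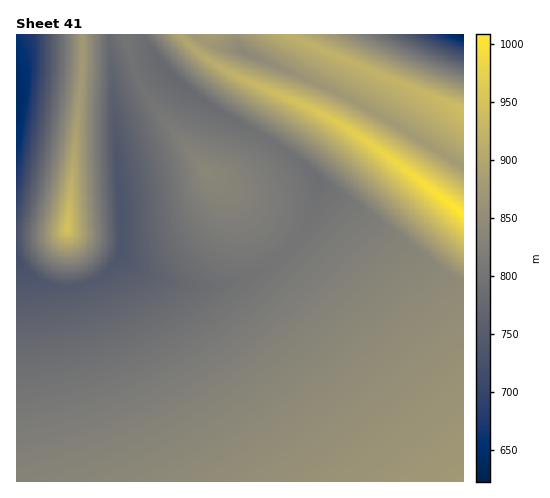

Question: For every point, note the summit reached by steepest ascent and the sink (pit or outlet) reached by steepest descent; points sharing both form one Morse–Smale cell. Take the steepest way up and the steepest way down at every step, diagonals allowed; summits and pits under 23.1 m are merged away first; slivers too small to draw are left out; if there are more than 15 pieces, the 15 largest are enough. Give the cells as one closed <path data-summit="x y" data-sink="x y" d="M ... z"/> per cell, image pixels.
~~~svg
<path data-summit="463 481" data-sink="17 89" d="M320 181l-9 33-17 29-17 17-15 11-28 11-19 4-23 0-24-5-28-13-20-16-10 16-13 11-16 7-22 1-13-3-13-7-16-18-1 222 447 1 1-199-19-9-83-64z"/><path data-summit="206 172" data-sink="17 89" d="M160 62l-47 18 9 152-2 20 9 8 17 12 15 7 22 6 32 1 35-9 27-17 24-26 13-26 5-29-33-28-92-56z"/><path data-summit="68 228" data-sink="17 89" d="M109 34l-93 1 0 224 17 18 20 9 22 1 22-8 13-11 11-18 0-45-7-89-2-64z"/><path data-summit="463 214" data-sink="17 89" d="M179 34l-69 0 3 45 47-17 34 33 92 56 21 16 14 15 41 28 83 64 15 8 4 0 0-68-2-2-69-52-49-34-39-21-43-17-41-20-20-13z"/><path data-summit="463 214" data-sink="244 52" d="M232 34l-53 1 22 20 20 13 41 20 43 17 39 21 120 87 0-45-2-2-111-67-108-47z"/><path data-summit="463 109" data-sink="244 52" d="M288 34l-55 1 10 17 108 47 113 67-1-57-116-48z"/><path data-summit="463 109" data-sink="463 35" d="M463 34l-174 1 113 49 61 25z"/>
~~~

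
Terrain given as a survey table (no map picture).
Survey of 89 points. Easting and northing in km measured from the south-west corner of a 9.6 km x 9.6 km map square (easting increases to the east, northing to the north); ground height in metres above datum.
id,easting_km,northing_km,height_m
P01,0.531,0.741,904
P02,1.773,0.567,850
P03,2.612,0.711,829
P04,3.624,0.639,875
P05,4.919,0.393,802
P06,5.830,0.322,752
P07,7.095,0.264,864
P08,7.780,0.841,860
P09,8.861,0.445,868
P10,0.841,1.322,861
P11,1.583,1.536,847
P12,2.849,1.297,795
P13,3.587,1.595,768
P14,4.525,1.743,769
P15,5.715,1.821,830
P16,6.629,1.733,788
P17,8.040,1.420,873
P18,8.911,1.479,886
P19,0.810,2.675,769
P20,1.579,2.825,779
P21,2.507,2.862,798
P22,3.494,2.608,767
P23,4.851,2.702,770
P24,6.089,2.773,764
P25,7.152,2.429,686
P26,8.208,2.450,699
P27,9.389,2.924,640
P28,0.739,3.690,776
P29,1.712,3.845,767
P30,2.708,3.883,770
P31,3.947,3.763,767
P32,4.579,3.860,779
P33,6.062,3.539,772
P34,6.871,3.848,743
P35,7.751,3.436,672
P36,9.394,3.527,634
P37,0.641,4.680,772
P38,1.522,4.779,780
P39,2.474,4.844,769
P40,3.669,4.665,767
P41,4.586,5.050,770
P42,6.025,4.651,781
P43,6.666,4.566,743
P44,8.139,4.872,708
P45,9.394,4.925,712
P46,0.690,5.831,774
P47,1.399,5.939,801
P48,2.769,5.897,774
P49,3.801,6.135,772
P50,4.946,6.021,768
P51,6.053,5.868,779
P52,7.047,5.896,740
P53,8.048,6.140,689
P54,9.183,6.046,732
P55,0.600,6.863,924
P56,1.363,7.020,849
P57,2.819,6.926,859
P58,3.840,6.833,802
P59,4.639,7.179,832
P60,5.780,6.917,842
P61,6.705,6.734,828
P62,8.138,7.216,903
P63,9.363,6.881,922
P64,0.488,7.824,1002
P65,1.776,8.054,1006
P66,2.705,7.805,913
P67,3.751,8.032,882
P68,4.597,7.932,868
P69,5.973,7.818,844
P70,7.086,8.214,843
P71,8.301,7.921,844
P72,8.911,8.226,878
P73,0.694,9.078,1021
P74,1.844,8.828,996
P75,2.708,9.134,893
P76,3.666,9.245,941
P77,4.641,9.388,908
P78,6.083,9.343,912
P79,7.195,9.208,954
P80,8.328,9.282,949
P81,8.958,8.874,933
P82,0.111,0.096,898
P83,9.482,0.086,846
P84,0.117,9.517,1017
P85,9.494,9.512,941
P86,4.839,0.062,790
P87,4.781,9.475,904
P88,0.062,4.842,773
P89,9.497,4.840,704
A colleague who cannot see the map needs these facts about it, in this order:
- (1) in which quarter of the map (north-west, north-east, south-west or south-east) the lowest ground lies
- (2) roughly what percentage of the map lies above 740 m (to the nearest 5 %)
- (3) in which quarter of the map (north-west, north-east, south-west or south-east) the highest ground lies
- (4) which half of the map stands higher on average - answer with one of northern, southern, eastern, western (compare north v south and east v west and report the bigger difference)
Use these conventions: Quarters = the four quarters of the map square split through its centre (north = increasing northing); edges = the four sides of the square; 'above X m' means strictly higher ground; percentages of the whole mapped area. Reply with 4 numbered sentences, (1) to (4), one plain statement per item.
(1) The lowest ground is in the south-east quarter.
(2) About 85 % of the map lies above 740 m.
(3) Look to the north-west quarter for the highest ground.
(4) On average the northern half of the map is the higher ground.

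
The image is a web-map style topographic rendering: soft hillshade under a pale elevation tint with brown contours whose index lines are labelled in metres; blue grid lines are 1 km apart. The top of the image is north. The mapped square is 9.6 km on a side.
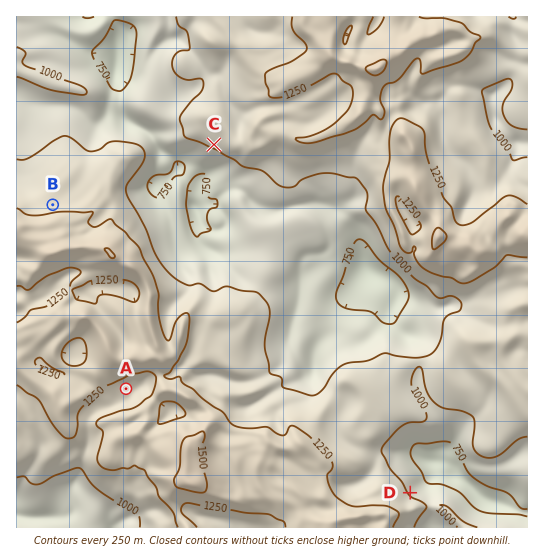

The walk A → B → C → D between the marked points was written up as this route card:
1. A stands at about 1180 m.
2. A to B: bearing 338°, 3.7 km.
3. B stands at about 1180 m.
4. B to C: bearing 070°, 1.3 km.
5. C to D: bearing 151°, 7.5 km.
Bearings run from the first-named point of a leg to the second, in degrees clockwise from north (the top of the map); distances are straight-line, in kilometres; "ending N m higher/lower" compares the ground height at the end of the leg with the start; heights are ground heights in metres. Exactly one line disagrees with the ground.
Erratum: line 4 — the distance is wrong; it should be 3.2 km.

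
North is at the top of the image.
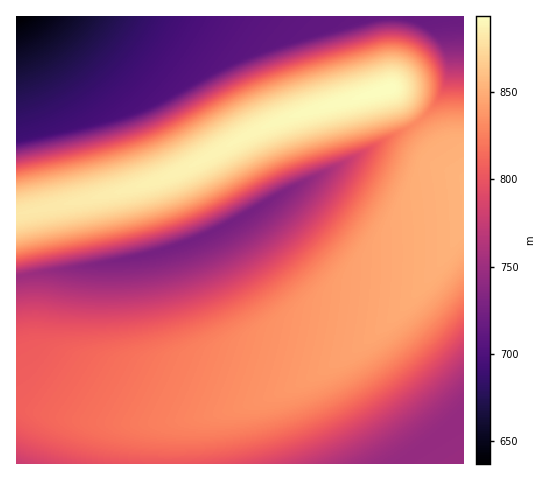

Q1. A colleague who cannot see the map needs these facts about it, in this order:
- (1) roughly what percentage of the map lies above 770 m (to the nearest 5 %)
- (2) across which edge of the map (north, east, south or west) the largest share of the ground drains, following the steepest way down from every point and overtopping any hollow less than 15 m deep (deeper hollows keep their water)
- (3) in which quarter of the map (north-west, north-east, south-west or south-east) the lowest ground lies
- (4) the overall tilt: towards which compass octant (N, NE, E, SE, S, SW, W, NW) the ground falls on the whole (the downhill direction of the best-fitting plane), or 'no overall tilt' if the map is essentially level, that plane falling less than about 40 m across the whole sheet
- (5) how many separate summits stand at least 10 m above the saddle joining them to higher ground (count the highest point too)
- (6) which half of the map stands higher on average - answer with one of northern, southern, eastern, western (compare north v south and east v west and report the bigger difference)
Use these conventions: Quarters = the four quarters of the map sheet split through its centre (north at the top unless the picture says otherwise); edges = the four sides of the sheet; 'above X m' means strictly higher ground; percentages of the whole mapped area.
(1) Ground above 770 m makes up about 75 % of the sheet.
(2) The largest share of the runoff leaves by the western edge.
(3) The lowest ground is in the north-west quarter.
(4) Overall the map slopes down towards the north-west.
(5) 2 summits rise at least 10 m above their surroundings.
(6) The eastern half stands higher on average than the western half.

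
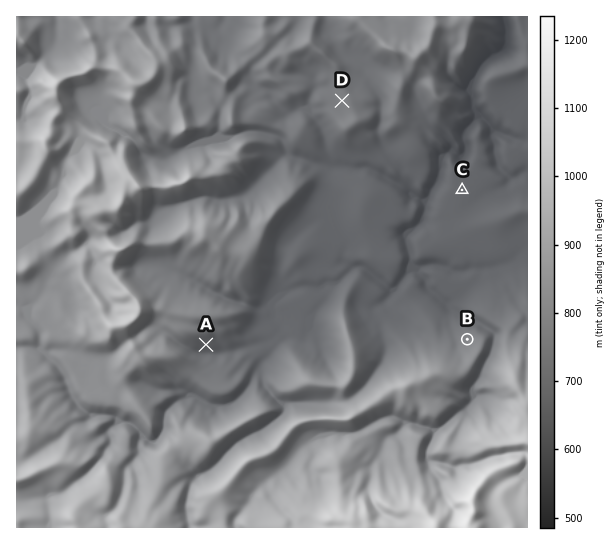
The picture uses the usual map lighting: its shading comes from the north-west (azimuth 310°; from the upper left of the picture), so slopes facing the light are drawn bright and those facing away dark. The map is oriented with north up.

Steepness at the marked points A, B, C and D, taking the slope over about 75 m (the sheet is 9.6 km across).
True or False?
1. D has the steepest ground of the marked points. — False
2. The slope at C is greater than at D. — False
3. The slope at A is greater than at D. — True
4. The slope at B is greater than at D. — True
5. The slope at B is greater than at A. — False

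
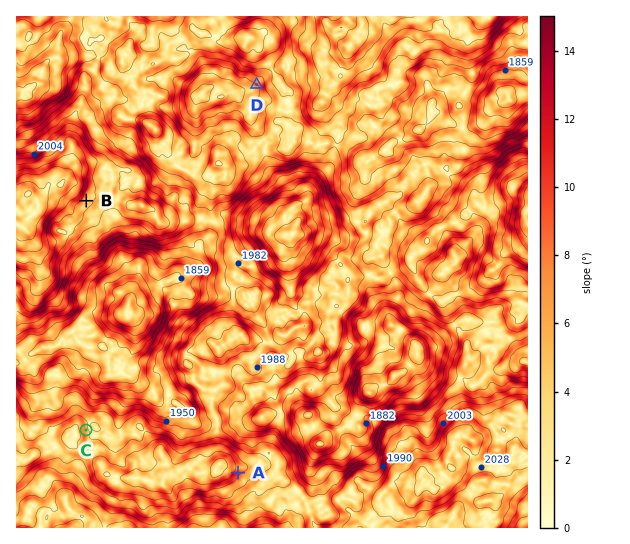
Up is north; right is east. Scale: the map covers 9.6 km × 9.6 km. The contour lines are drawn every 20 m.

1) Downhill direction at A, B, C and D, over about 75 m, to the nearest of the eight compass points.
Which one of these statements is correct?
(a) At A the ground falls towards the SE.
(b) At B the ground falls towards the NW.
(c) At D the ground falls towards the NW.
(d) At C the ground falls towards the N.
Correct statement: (a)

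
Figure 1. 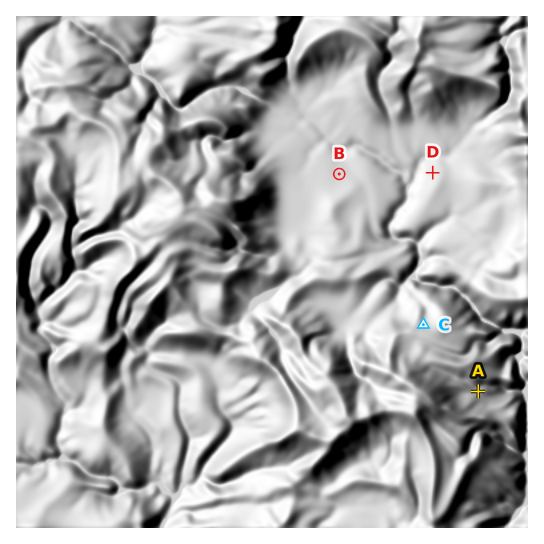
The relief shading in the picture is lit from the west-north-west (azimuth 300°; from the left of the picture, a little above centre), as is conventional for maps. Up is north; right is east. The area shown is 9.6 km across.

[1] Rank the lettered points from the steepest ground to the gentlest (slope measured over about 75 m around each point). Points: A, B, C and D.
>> C A D B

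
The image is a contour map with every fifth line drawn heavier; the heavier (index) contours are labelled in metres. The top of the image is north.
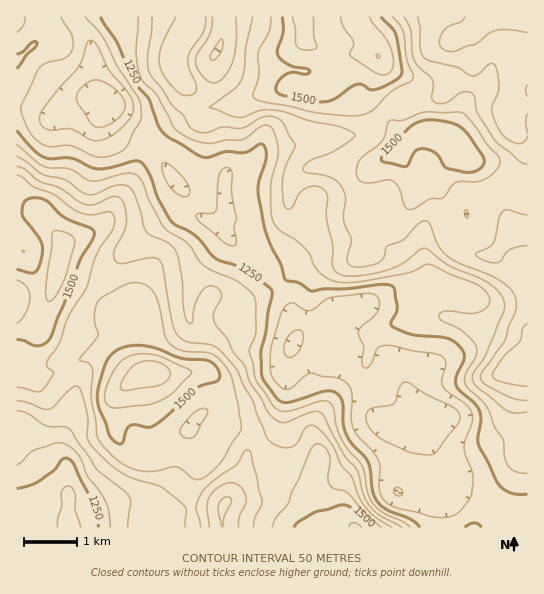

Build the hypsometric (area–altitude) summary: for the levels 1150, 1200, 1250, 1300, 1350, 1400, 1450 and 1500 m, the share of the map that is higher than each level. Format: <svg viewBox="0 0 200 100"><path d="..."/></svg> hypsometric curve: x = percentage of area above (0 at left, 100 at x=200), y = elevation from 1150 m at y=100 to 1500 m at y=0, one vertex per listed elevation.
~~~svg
<svg viewBox="0 0 200 100"><path d="M193 100l-20-14-25-15-19-14-24-14-25-14-34-15-26-14"/></svg>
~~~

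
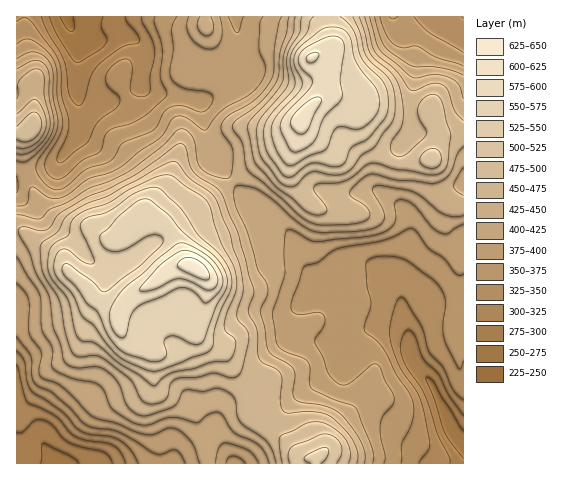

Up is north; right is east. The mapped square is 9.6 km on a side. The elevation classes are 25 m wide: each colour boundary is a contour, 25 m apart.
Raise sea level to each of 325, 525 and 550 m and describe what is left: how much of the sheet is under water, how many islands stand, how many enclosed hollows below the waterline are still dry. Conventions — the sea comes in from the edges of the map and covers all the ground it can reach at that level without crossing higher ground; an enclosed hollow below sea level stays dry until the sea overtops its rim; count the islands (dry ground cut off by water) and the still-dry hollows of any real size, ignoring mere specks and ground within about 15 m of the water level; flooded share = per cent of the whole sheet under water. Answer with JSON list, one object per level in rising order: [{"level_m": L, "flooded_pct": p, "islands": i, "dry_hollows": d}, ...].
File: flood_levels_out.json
[{"level_m": 325, "flooded_pct": 10, "islands": 0, "dry_hollows": 0}, {"level_m": 525, "flooded_pct": 83, "islands": 1, "dry_hollows": 0}, {"level_m": 550, "flooded_pct": 89, "islands": 2, "dry_hollows": 0}]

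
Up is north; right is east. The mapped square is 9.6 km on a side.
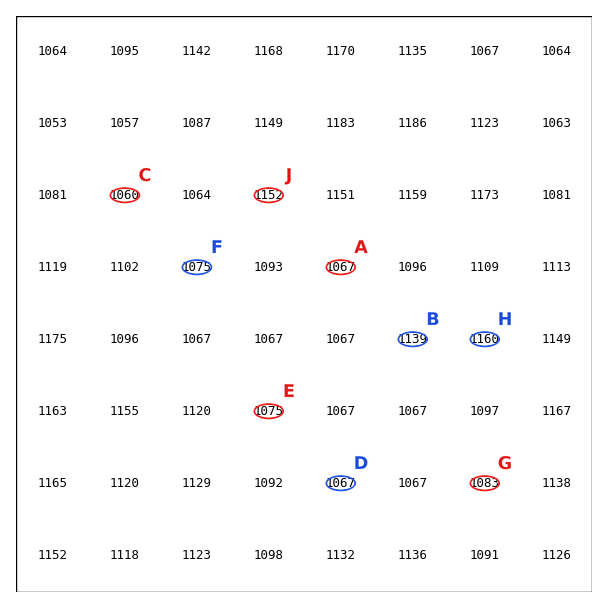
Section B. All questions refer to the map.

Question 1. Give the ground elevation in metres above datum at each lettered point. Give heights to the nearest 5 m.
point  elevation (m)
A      1065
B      1140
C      1060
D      1065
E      1075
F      1075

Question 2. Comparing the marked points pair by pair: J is lower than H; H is higher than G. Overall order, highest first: H J G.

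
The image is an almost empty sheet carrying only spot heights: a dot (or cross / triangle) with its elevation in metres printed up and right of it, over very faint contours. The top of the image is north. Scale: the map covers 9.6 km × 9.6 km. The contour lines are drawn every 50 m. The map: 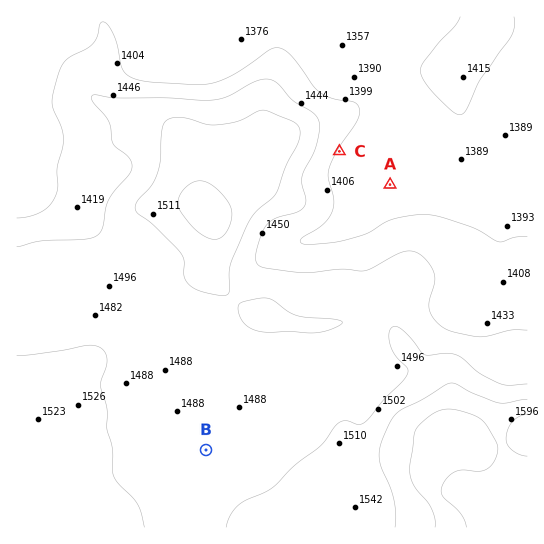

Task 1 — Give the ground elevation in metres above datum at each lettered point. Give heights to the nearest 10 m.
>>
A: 1390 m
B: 1490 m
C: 1400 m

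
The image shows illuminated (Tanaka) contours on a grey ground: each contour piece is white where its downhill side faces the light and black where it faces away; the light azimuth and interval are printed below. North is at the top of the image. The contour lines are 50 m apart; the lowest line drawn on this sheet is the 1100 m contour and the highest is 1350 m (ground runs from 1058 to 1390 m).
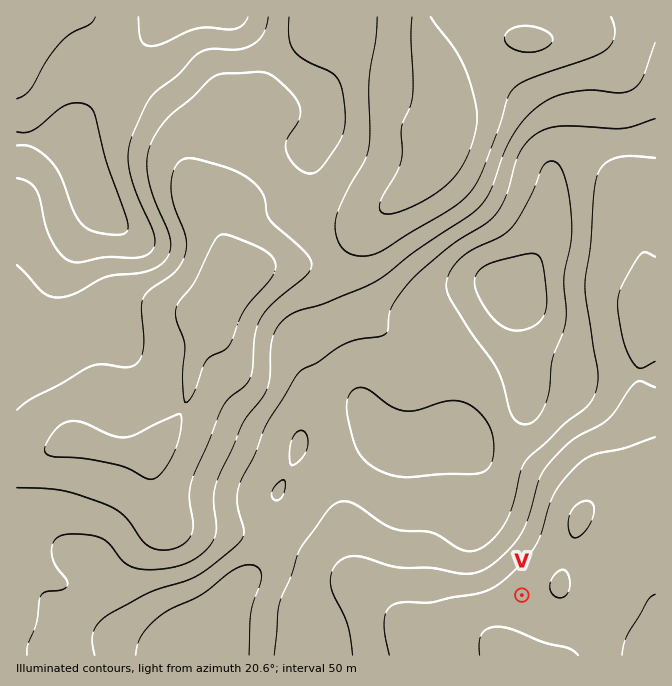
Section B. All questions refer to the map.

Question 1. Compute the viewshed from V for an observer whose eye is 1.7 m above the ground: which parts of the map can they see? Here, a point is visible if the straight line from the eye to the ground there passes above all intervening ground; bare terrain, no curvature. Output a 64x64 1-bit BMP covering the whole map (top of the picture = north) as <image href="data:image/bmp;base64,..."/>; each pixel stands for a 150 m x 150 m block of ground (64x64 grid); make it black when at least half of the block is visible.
<image width="64" height="64" href="data:image/bmp;base64,Qk0+AgAAAAAAAD4AAAAoAAAAQAAAAEAAAAABAAEAAAAAAAACAAATCwAAEwsAAAIAAAAAAAAA////AAAAAADgAAAAAAA+APAAAAAAAHwA+AAAAAEA+AD8AAAAAYHwAP8AAAADx+AA/8AAAAP/+AD/8AAAH/h4AP/+AAA/4BgA/4/AAD/AAAD4B+AAf4AAAOAD+AB/gAAAAAP8AH8AAgAAA/4AfgAHAAAD/gD+AAcAAAP+AP4ABgAAA/8A/AAAAAAH/wD8AAAAAAf/gPwAAAAAB//A/AAAAAAD/+P8AAAAAAP///wAAAAAAf///AAAAAAB////AAAAAAD///+AAAAAAH///8AAAAAAf///8AAAAAB////8AAAAAH////4AAAAAP////gAAAAA////+AAAAAD////4AAAAAH////AAAAAAf///8AAAAAB////wAAAAAD///+AAAAAAP///4ADAAAAf///gAeAAAB////AD4AAAD///+APwAAAD///8A/AAAAAH//8D8AAAAAP//4P4AAAAAf//x/gAAAAAf//3/AAAAAA////8AAAAgA////wAAAEAB///wAAAAAAD//+AAAAAAAH//wAAAAAAAP//AAAAAAAAf/8AAAAAAAB//4AAAAAAAH//wAAAAAAAP//gAAAAAAAP//gAAAAAAAf//AAAAAAAB//8AAAAAAAH//wAAAAAAAf//AAAAAAAD//8AAAAAAAP//wAAAAAAAf//AAAAAAAAAAEAAAAAAAAAAA=="/>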